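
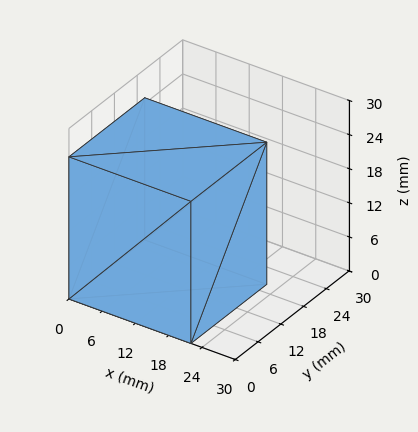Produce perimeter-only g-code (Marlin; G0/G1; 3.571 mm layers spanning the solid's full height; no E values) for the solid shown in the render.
Reading the render: the shape is a rectangular box, roughly 22 × 20 mm footprint and 25 mm tall (dimensions read to the nearest mm from the axis ticks). For the g-code, the solid's height is divided into equal slices at the stated Δz and each level perimeter traced with G1 moves after a G0 lift.

; perimeter-only toolpath
G21 ; units = mm
G90 ; absolute positioning
G28 ; home
; layer 1
G0 Z3.571
G0 X0.000 Y0.000
G1 X22.000 Y0.000
G1 X22.000 Y20.000
G1 X0.000 Y20.000
G1 X0.000 Y0.000
; layer 2
G0 Z7.143
G0 X0.000 Y0.000
G1 X22.000 Y0.000
G1 X22.000 Y20.000
G1 X0.000 Y20.000
G1 X0.000 Y0.000
; layer 3
G0 Z10.714
G0 X0.000 Y0.000
G1 X22.000 Y0.000
G1 X22.000 Y20.000
G1 X0.000 Y20.000
G1 X0.000 Y0.000
; layer 4
G0 Z14.286
G0 X0.000 Y0.000
G1 X22.000 Y0.000
G1 X22.000 Y20.000
G1 X0.000 Y20.000
G1 X0.000 Y0.000
; layer 5
G0 Z17.857
G0 X0.000 Y0.000
G1 X22.000 Y0.000
G1 X22.000 Y20.000
G1 X0.000 Y20.000
G1 X0.000 Y0.000
; layer 6
G0 Z21.429
G0 X0.000 Y0.000
G1 X22.000 Y0.000
G1 X22.000 Y20.000
G1 X0.000 Y20.000
G1 X0.000 Y0.000
; layer 7
G0 Z25.000
G0 X0.000 Y0.000
G1 X22.000 Y0.000
G1 X22.000 Y20.000
G1 X0.000 Y20.000
G1 X0.000 Y0.000
M2 ; end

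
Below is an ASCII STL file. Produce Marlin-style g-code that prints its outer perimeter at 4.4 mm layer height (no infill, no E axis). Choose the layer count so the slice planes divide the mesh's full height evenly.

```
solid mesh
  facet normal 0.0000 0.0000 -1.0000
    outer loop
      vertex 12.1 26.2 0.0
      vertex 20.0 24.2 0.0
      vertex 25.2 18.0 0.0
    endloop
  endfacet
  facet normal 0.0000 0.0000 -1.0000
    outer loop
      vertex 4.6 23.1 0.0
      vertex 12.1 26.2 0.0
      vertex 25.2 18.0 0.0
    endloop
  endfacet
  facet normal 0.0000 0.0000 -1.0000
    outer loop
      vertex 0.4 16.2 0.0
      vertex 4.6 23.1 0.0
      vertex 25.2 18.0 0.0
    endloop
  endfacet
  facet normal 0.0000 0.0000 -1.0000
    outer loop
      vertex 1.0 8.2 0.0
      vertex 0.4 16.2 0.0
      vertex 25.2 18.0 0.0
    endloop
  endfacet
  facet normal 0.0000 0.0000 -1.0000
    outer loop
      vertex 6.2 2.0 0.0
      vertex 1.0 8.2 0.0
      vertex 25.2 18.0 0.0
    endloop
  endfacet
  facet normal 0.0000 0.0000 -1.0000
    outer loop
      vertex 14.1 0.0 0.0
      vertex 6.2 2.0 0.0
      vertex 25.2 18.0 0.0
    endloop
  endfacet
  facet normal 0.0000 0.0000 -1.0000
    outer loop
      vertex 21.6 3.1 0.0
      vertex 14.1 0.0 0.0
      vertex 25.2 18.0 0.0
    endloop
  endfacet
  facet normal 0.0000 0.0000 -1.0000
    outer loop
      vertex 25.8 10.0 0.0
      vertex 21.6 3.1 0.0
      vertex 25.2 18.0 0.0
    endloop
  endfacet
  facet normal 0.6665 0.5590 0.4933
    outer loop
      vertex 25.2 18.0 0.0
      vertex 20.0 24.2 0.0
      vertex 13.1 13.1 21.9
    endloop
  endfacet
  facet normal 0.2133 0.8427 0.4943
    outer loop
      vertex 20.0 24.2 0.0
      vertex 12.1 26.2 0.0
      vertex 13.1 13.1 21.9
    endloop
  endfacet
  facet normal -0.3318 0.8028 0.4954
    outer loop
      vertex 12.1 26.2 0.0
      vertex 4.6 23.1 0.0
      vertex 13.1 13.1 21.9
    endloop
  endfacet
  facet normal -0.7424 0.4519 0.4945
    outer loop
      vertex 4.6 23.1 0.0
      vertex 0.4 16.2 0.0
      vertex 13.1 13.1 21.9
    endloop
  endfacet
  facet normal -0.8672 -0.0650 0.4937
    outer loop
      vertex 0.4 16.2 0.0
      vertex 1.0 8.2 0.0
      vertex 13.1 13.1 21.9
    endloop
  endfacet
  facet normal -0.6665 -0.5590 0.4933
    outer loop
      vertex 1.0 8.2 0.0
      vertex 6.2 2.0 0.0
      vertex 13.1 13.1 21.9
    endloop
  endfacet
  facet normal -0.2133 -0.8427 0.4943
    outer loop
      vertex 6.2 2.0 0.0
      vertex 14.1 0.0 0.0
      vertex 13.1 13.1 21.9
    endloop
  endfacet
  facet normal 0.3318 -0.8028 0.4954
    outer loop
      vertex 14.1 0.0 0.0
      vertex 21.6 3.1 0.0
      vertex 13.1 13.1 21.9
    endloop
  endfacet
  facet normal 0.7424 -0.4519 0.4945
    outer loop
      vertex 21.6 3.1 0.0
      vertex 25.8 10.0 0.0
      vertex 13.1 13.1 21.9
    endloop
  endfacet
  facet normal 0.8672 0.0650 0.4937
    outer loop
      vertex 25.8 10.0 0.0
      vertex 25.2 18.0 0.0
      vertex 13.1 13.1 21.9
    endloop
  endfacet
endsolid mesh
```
; perimeter-only toolpath
G21 ; units = mm
G90 ; absolute positioning
G28 ; home
; layer 1
G0 Z4.4
G0 X22.8 Y17.0
G1 X18.6 Y22.0
G1 X12.3 Y23.6
G1 X6.3 Y21.1
G1 X2.9 Y15.6
G1 X3.4 Y9.2
G1 X7.6 Y4.2
G1 X13.9 Y2.6
G1 X19.9 Y5.1
G1 X23.3 Y10.6
G1 X22.8 Y17.0
; layer 2
G0 Z8.8
G0 X20.4 Y16.0
G1 X17.2 Y19.8
G1 X12.5 Y21.0
G1 X8.0 Y19.1
G1 X5.5 Y15.0
G1 X5.8 Y10.2
G1 X9.0 Y6.4
G1 X13.7 Y5.2
G1 X18.2 Y7.1
G1 X20.7 Y11.2
G1 X20.4 Y16.0
; layer 3
G0 Z13.1
G0 X17.9 Y15.1
G1 X15.9 Y17.5
G1 X12.7 Y18.3
G1 X9.7 Y17.1
G1 X8.0 Y14.3
G1 X8.3 Y11.1
G1 X10.3 Y8.7
G1 X13.5 Y7.9
G1 X16.5 Y9.1
G1 X18.2 Y11.9
G1 X17.9 Y15.1
; layer 4
G0 Z17.5
G0 X15.5 Y14.1
G1 X14.5 Y15.3
G1 X12.9 Y15.7
G1 X11.4 Y15.1
G1 X10.6 Y13.7
G1 X10.7 Y12.1
G1 X11.7 Y10.9
G1 X13.3 Y10.5
G1 X14.8 Y11.1
G1 X15.6 Y12.5
G1 X15.5 Y14.1
M2 ; end

The solid is a regular 10-sided pyramid, base circumscribed radius ≈ 13.1 mm, apex at z ≈ 21.9 mm. Slicing at Δz = 4.4 mm — 5 equal slices spanning the solid's height, so layer i sits at z = i·h/5 — gives 4 non-empty perimeters. Each is a 10-segment closed polygon; G0 lifts to the layer z and rapids to the start vertex, then G1 traces the edges. The cross-section shrinks linearly with z (the slice at the apex is degenerate and omitted).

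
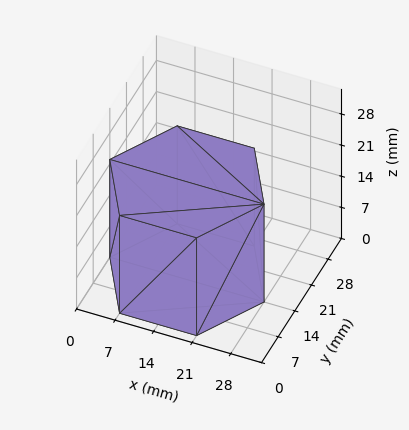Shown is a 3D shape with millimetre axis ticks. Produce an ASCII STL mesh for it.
Reading the render: the shape is a regular 6-sided prism (a cylinder approximated with 6 flat sides), circumscribed radius ≈ 14 mm, height ≈ 22 mm (dimensions read to the nearest mm from the axis ticks). For the STL, each face is triangulated and given an outward normal.

solid part
  facet normal 0.0000 0.0000 -1.0000
    outer loop
      vertex 7.00 26.12 0.00
      vertex 21.00 26.12 0.00
      vertex 28.00 14.00 0.00
    endloop
  endfacet
  facet normal 0.0000 0.0000 -1.0000
    outer loop
      vertex 0.00 14.00 0.00
      vertex 7.00 26.12 0.00
      vertex 28.00 14.00 0.00
    endloop
  endfacet
  facet normal 0.0000 0.0000 -1.0000
    outer loop
      vertex 7.00 1.88 0.00
      vertex 0.00 14.00 0.00
      vertex 28.00 14.00 0.00
    endloop
  endfacet
  facet normal 0.0000 0.0000 -1.0000
    outer loop
      vertex 21.00 1.88 0.00
      vertex 7.00 1.88 0.00
      vertex 28.00 14.00 0.00
    endloop
  endfacet
  facet normal 0.0000 0.0000 1.0000
    outer loop
      vertex 28.00 14.00 22.00
      vertex 21.00 26.12 22.00
      vertex 7.00 26.12 22.00
    endloop
  endfacet
  facet normal 0.0000 0.0000 1.0000
    outer loop
      vertex 28.00 14.00 22.00
      vertex 7.00 26.12 22.00
      vertex 0.00 14.00 22.00
    endloop
  endfacet
  facet normal 0.0000 0.0000 1.0000
    outer loop
      vertex 28.00 14.00 22.00
      vertex 0.00 14.00 22.00
      vertex 7.00 1.88 22.00
    endloop
  endfacet
  facet normal 0.0000 0.0000 1.0000
    outer loop
      vertex 28.00 14.00 22.00
      vertex 7.00 1.88 22.00
      vertex 21.00 1.88 22.00
    endloop
  endfacet
  facet normal 0.8659 0.5001 0.0000
    outer loop
      vertex 28.00 14.00 0.00
      vertex 21.00 26.12 0.00
      vertex 21.00 26.12 22.00
    endloop
  endfacet
  facet normal 0.8659 0.5001 0.0000
    outer loop
      vertex 28.00 14.00 0.00
      vertex 21.00 26.12 22.00
      vertex 28.00 14.00 22.00
    endloop
  endfacet
  facet normal 0.0000 1.0000 0.0000
    outer loop
      vertex 21.00 26.12 0.00
      vertex 7.00 26.12 0.00
      vertex 7.00 26.12 22.00
    endloop
  endfacet
  facet normal 0.0000 1.0000 0.0000
    outer loop
      vertex 21.00 26.12 0.00
      vertex 7.00 26.12 22.00
      vertex 21.00 26.12 22.00
    endloop
  endfacet
  facet normal -0.8659 0.5001 0.0000
    outer loop
      vertex 7.00 26.12 0.00
      vertex 0.00 14.00 0.00
      vertex 0.00 14.00 22.00
    endloop
  endfacet
  facet normal -0.8659 0.5001 0.0000
    outer loop
      vertex 7.00 26.12 0.00
      vertex 0.00 14.00 22.00
      vertex 7.00 26.12 22.00
    endloop
  endfacet
  facet normal -0.8659 -0.5001 0.0000
    outer loop
      vertex 0.00 14.00 0.00
      vertex 7.00 1.88 0.00
      vertex 7.00 1.88 22.00
    endloop
  endfacet
  facet normal -0.8659 -0.5001 0.0000
    outer loop
      vertex 0.00 14.00 0.00
      vertex 7.00 1.88 22.00
      vertex 0.00 14.00 22.00
    endloop
  endfacet
  facet normal 0.0000 -1.0000 0.0000
    outer loop
      vertex 7.00 1.88 0.00
      vertex 21.00 1.88 0.00
      vertex 21.00 1.88 22.00
    endloop
  endfacet
  facet normal 0.0000 -1.0000 0.0000
    outer loop
      vertex 7.00 1.88 0.00
      vertex 21.00 1.88 22.00
      vertex 7.00 1.88 22.00
    endloop
  endfacet
  facet normal 0.8659 -0.5001 0.0000
    outer loop
      vertex 21.00 1.88 0.00
      vertex 28.00 14.00 0.00
      vertex 28.00 14.00 22.00
    endloop
  endfacet
  facet normal 0.8659 -0.5001 0.0000
    outer loop
      vertex 21.00 1.88 0.00
      vertex 28.00 14.00 22.00
      vertex 21.00 1.88 22.00
    endloop
  endfacet
endsolid part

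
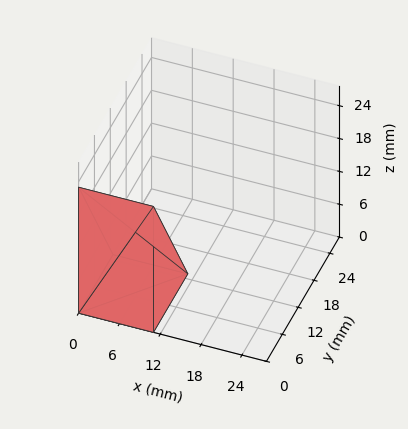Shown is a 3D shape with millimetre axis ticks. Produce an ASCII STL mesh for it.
Reading the render: the shape is a wedge (ramp): 11 × 13 mm base, rising to 23 mm along the y=0 edge and sloping linearly to z=0 at y=13 (dimensions read to the nearest mm from the axis ticks). For the STL, each face is triangulated and given an outward normal.

solid part
  facet normal 0.0000 0.0000 -1.0000
    outer loop
      vertex 11.000 13.000 0.000
      vertex 11.000 0.000 0.000
      vertex 0.000 0.000 0.000
    endloop
  endfacet
  facet normal 0.0000 0.0000 -1.0000
    outer loop
      vertex 0.000 13.000 0.000
      vertex 11.000 13.000 0.000
      vertex 0.000 0.000 0.000
    endloop
  endfacet
  facet normal 0.0000 -1.0000 0.0000
    outer loop
      vertex 0.000 0.000 0.000
      vertex 11.000 0.000 0.000
      vertex 11.000 0.000 23.000
    endloop
  endfacet
  facet normal 0.0000 -1.0000 0.0000
    outer loop
      vertex 0.000 0.000 0.000
      vertex 11.000 0.000 23.000
      vertex 0.000 0.000 23.000
    endloop
  endfacet
  facet normal 0.0000 0.8706 0.4921
    outer loop
      vertex 0.000 0.000 23.000
      vertex 11.000 0.000 23.000
      vertex 11.000 13.000 0.000
    endloop
  endfacet
  facet normal 0.0000 0.8706 0.4921
    outer loop
      vertex 0.000 0.000 23.000
      vertex 11.000 13.000 0.000
      vertex 0.000 13.000 0.000
    endloop
  endfacet
  facet normal -1.0000 0.0000 0.0000
    outer loop
      vertex 0.000 0.000 23.000
      vertex 0.000 13.000 0.000
      vertex 0.000 0.000 0.000
    endloop
  endfacet
  facet normal 1.0000 0.0000 0.0000
    outer loop
      vertex 11.000 0.000 0.000
      vertex 11.000 13.000 0.000
      vertex 11.000 0.000 23.000
    endloop
  endfacet
endsolid part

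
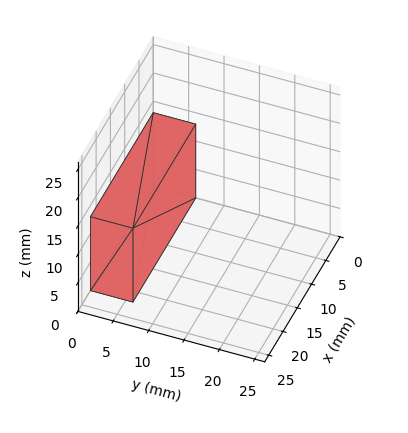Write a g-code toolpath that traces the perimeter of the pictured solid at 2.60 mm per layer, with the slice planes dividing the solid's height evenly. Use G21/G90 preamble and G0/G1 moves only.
Reading the render: the shape is a rectangular box, roughly 22 × 6 mm footprint and 13 mm tall (dimensions read to the nearest mm from the axis ticks). For the g-code, the solid's height is divided into equal slices at the stated Δz and each level perimeter traced with G1 moves after a G0 lift.

; perimeter-only toolpath
G21 ; units = mm
G90 ; absolute positioning
G28 ; home
; layer 1
G0 Z2.60
G0 X0.00 Y0.00
G1 X22.00 Y0.00
G1 X22.00 Y6.00
G1 X0.00 Y6.00
G1 X0.00 Y0.00
; layer 2
G0 Z5.20
G0 X0.00 Y0.00
G1 X22.00 Y0.00
G1 X22.00 Y6.00
G1 X0.00 Y6.00
G1 X0.00 Y0.00
; layer 3
G0 Z7.80
G0 X0.00 Y0.00
G1 X22.00 Y0.00
G1 X22.00 Y6.00
G1 X0.00 Y6.00
G1 X0.00 Y0.00
; layer 4
G0 Z10.40
G0 X0.00 Y0.00
G1 X22.00 Y0.00
G1 X22.00 Y6.00
G1 X0.00 Y6.00
G1 X0.00 Y0.00
; layer 5
G0 Z13.00
G0 X0.00 Y0.00
G1 X22.00 Y0.00
G1 X22.00 Y6.00
G1 X0.00 Y6.00
G1 X0.00 Y0.00
M2 ; end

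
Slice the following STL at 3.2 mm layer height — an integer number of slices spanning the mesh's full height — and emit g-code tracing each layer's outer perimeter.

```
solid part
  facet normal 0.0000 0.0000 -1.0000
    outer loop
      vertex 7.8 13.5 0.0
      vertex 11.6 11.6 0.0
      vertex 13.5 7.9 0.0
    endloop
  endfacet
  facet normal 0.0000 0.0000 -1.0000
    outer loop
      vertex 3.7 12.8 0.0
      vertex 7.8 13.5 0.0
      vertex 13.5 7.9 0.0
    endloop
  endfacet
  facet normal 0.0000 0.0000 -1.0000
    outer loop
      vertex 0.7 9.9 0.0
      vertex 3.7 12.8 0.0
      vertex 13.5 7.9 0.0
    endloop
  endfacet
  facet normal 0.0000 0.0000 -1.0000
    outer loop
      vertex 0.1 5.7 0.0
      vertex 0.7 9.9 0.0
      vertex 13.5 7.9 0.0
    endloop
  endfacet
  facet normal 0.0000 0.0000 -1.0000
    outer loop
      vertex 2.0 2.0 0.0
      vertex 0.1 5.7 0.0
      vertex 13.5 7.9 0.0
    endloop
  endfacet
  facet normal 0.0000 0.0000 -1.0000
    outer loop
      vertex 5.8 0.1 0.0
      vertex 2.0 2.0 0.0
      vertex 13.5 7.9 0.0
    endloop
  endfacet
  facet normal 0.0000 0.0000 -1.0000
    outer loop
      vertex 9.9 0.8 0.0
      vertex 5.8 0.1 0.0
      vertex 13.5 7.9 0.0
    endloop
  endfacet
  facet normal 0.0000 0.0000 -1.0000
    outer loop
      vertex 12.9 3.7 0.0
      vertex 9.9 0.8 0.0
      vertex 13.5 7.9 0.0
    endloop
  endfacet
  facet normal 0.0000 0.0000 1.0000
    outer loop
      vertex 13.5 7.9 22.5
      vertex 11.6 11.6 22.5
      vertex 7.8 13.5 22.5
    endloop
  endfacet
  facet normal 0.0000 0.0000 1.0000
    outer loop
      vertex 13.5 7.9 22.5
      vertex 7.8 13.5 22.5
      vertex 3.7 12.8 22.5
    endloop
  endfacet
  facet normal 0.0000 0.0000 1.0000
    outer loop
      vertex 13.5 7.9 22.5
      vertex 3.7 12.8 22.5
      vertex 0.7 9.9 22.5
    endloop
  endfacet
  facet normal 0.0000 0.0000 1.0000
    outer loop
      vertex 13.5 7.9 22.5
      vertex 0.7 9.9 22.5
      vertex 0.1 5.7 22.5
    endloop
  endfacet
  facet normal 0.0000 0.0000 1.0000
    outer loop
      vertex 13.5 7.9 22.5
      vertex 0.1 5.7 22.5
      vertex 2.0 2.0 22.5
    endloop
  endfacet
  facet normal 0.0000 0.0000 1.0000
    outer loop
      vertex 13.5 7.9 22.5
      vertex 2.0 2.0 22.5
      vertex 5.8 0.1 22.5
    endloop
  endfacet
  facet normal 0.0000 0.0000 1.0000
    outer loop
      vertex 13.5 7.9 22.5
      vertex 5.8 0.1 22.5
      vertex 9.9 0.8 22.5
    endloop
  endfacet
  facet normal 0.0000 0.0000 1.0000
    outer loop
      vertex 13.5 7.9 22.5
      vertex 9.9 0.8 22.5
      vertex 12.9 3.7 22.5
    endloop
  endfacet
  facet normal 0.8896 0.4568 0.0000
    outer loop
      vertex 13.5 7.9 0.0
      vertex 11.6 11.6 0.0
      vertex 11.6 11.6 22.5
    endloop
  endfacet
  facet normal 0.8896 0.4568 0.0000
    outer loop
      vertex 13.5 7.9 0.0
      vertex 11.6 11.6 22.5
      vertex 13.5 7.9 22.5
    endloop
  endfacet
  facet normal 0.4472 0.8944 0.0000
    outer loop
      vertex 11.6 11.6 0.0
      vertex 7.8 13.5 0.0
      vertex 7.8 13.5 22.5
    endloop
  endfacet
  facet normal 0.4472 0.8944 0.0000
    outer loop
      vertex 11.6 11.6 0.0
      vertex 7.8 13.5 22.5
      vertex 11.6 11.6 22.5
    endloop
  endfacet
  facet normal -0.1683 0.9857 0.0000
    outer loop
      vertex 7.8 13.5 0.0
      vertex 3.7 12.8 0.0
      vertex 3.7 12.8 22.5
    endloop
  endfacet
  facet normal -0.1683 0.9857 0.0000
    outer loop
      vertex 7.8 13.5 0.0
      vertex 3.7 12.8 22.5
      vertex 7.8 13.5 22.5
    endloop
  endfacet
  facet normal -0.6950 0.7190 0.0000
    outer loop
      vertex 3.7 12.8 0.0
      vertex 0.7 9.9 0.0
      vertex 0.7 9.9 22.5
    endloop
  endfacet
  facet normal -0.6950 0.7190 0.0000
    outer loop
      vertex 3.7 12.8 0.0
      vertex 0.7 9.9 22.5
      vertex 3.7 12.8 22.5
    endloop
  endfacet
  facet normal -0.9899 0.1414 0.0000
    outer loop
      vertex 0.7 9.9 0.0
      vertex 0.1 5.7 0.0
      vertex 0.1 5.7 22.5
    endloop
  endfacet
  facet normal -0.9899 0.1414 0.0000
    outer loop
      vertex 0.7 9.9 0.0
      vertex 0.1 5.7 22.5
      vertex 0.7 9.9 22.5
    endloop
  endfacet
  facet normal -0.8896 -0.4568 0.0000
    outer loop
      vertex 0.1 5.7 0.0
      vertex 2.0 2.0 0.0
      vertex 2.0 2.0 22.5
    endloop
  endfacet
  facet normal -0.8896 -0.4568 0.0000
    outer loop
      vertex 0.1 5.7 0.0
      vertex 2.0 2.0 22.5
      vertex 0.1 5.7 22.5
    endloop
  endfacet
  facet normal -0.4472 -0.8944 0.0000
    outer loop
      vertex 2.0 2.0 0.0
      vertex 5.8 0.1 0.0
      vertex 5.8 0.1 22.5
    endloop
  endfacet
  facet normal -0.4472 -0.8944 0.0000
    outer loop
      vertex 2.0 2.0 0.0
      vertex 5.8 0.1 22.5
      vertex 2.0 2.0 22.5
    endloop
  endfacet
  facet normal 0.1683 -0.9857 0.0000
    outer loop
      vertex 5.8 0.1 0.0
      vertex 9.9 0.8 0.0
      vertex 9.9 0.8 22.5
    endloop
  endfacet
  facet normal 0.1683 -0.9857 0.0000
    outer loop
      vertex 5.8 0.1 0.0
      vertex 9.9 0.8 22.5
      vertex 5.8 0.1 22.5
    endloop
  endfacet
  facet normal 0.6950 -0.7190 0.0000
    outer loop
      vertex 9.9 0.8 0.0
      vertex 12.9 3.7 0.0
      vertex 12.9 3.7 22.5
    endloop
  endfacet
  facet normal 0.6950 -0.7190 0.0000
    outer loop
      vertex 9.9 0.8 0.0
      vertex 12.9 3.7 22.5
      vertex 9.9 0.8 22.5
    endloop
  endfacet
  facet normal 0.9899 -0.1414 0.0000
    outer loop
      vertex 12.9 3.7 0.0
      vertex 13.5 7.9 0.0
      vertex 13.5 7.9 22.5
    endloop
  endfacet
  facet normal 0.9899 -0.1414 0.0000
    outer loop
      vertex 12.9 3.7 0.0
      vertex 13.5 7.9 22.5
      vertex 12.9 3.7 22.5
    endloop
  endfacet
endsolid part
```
; perimeter-only toolpath
G21 ; units = mm
G90 ; absolute positioning
G28 ; home
; layer 1
G0 Z3.2
G0 X13.5 Y7.9
G1 X11.6 Y11.6
G1 X7.8 Y13.5
G1 X3.7 Y12.8
G1 X0.7 Y9.9
G1 X0.1 Y5.7
G1 X2.0 Y2.0
G1 X5.8 Y0.1
G1 X9.9 Y0.8
G1 X12.9 Y3.7
G1 X13.5 Y7.9
; layer 2
G0 Z6.4
G0 X13.5 Y7.9
G1 X11.6 Y11.6
G1 X7.8 Y13.5
G1 X3.7 Y12.8
G1 X0.7 Y9.9
G1 X0.1 Y5.7
G1 X2.0 Y2.0
G1 X5.8 Y0.1
G1 X9.9 Y0.8
G1 X12.9 Y3.7
G1 X13.5 Y7.9
; layer 3
G0 Z9.6
G0 X13.5 Y7.9
G1 X11.6 Y11.6
G1 X7.8 Y13.5
G1 X3.7 Y12.8
G1 X0.7 Y9.9
G1 X0.1 Y5.7
G1 X2.0 Y2.0
G1 X5.8 Y0.1
G1 X9.9 Y0.8
G1 X12.9 Y3.7
G1 X13.5 Y7.9
; layer 4
G0 Z12.9
G0 X13.5 Y7.9
G1 X11.6 Y11.6
G1 X7.8 Y13.5
G1 X3.7 Y12.8
G1 X0.7 Y9.9
G1 X0.1 Y5.7
G1 X2.0 Y2.0
G1 X5.8 Y0.1
G1 X9.9 Y0.8
G1 X12.9 Y3.7
G1 X13.5 Y7.9
; layer 5
G0 Z16.1
G0 X13.5 Y7.9
G1 X11.6 Y11.6
G1 X7.8 Y13.5
G1 X3.7 Y12.8
G1 X0.7 Y9.9
G1 X0.1 Y5.7
G1 X2.0 Y2.0
G1 X5.8 Y0.1
G1 X9.9 Y0.8
G1 X12.9 Y3.7
G1 X13.5 Y7.9
; layer 6
G0 Z19.3
G0 X13.5 Y7.9
G1 X11.6 Y11.6
G1 X7.8 Y13.5
G1 X3.7 Y12.8
G1 X0.7 Y9.9
G1 X0.1 Y5.7
G1 X2.0 Y2.0
G1 X5.8 Y0.1
G1 X9.9 Y0.8
G1 X12.9 Y3.7
G1 X13.5 Y7.9
; layer 7
G0 Z22.5
G0 X13.5 Y7.9
G1 X11.6 Y11.6
G1 X7.8 Y13.5
G1 X3.7 Y12.8
G1 X0.7 Y9.9
G1 X0.1 Y5.7
G1 X2.0 Y2.0
G1 X5.8 Y0.1
G1 X9.9 Y0.8
G1 X12.9 Y3.7
G1 X13.5 Y7.9
M2 ; end

The solid is a regular 10-sided prism (a cylinder approximated with 10 flat sides), circumscribed radius ≈ 6.8 mm, height ≈ 22.5 mm. Slicing at Δz = 3.2 mm — 7 equal slices spanning the solid's height, so layer i sits at z = i·h/7 — gives 7 non-empty perimeters. Each is a 10-segment closed polygon; G0 lifts to the layer z and rapids to the start vertex, then G1 traces the edges.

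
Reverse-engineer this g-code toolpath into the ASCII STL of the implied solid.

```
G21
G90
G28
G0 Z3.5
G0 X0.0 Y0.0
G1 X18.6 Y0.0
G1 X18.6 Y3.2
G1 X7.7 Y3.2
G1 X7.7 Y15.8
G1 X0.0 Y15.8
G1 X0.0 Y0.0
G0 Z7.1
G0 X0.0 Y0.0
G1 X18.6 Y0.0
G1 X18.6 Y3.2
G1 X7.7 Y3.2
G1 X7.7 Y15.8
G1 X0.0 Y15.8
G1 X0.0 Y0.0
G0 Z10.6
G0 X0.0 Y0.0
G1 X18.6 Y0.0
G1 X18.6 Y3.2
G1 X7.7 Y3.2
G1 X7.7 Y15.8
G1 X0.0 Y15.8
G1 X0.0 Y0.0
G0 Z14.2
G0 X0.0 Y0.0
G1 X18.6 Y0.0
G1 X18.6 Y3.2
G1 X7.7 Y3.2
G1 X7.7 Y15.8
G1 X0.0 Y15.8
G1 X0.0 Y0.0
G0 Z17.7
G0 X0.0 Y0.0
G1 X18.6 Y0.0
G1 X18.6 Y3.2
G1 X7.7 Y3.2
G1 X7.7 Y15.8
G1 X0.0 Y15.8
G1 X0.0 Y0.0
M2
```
solid part
  facet normal 0.0000 0.0000 -1.0000
    outer loop
      vertex 18.6 3.2 0.0
      vertex 18.6 0.0 0.0
      vertex 0.0 0.0 0.0
    endloop
  endfacet
  facet normal 0.0000 0.0000 -1.0000
    outer loop
      vertex 7.7 3.2 0.0
      vertex 18.6 3.2 0.0
      vertex 0.0 0.0 0.0
    endloop
  endfacet
  facet normal 0.0000 0.0000 -1.0000
    outer loop
      vertex 7.7 15.8 0.0
      vertex 7.7 3.2 0.0
      vertex 0.0 0.0 0.0
    endloop
  endfacet
  facet normal 0.0000 0.0000 -1.0000
    outer loop
      vertex 0.0 15.8 0.0
      vertex 7.7 15.8 0.0
      vertex 0.0 0.0 0.0
    endloop
  endfacet
  facet normal 0.0000 0.0000 1.0000
    outer loop
      vertex 0.0 0.0 17.7
      vertex 18.6 0.0 17.7
      vertex 18.6 3.2 17.7
    endloop
  endfacet
  facet normal 0.0000 0.0000 1.0000
    outer loop
      vertex 0.0 0.0 17.7
      vertex 18.6 3.2 17.7
      vertex 7.7 3.2 17.7
    endloop
  endfacet
  facet normal 0.0000 0.0000 1.0000
    outer loop
      vertex 0.0 0.0 17.7
      vertex 7.7 3.2 17.7
      vertex 7.7 15.8 17.7
    endloop
  endfacet
  facet normal 0.0000 0.0000 1.0000
    outer loop
      vertex 0.0 0.0 17.7
      vertex 7.7 15.8 17.7
      vertex 0.0 15.8 17.7
    endloop
  endfacet
  facet normal 0.0000 -1.0000 0.0000
    outer loop
      vertex 0.0 0.0 0.0
      vertex 18.6 0.0 0.0
      vertex 18.6 0.0 17.7
    endloop
  endfacet
  facet normal 0.0000 -1.0000 0.0000
    outer loop
      vertex 0.0 0.0 0.0
      vertex 18.6 0.0 17.7
      vertex 0.0 0.0 17.7
    endloop
  endfacet
  facet normal 1.0000 0.0000 0.0000
    outer loop
      vertex 18.6 0.0 0.0
      vertex 18.6 3.2 0.0
      vertex 18.6 3.2 17.7
    endloop
  endfacet
  facet normal 1.0000 0.0000 0.0000
    outer loop
      vertex 18.6 0.0 0.0
      vertex 18.6 3.2 17.7
      vertex 18.6 0.0 17.7
    endloop
  endfacet
  facet normal 0.0000 1.0000 0.0000
    outer loop
      vertex 18.6 3.2 0.0
      vertex 7.7 3.2 0.0
      vertex 7.7 3.2 17.7
    endloop
  endfacet
  facet normal 0.0000 1.0000 0.0000
    outer loop
      vertex 18.6 3.2 0.0
      vertex 7.7 3.2 17.7
      vertex 18.6 3.2 17.7
    endloop
  endfacet
  facet normal 1.0000 0.0000 0.0000
    outer loop
      vertex 7.7 3.2 0.0
      vertex 7.7 15.8 0.0
      vertex 7.7 15.8 17.7
    endloop
  endfacet
  facet normal 1.0000 0.0000 0.0000
    outer loop
      vertex 7.7 3.2 0.0
      vertex 7.7 15.8 17.7
      vertex 7.7 3.2 17.7
    endloop
  endfacet
  facet normal 0.0000 1.0000 0.0000
    outer loop
      vertex 7.7 15.8 0.0
      vertex 0.0 15.8 0.0
      vertex 0.0 15.8 17.7
    endloop
  endfacet
  facet normal 0.0000 1.0000 0.0000
    outer loop
      vertex 7.7 15.8 0.0
      vertex 0.0 15.8 17.7
      vertex 7.7 15.8 17.7
    endloop
  endfacet
  facet normal -1.0000 0.0000 0.0000
    outer loop
      vertex 0.0 15.8 0.0
      vertex 0.0 0.0 0.0
      vertex 0.0 0.0 17.7
    endloop
  endfacet
  facet normal -1.0000 0.0000 0.0000
    outer loop
      vertex 0.0 15.8 0.0
      vertex 0.0 0.0 17.7
      vertex 0.0 15.8 17.7
    endloop
  endfacet
endsolid part

The G0 Z moves step by Δz≈3.5 mm. Every layer's G1 loop is the same polygon, so the solid is a straight extrusion of it from z=0 to z≈17.7. Closing with flat bottom and top caps and triangulating gives 20 facets — an L-shaped prism: outer 18.6 × 15.8 mm, arm thicknesses ≈ 3.2 mm (horizontal) and 7.7 mm (vertical), extruded 17.7 mm in z.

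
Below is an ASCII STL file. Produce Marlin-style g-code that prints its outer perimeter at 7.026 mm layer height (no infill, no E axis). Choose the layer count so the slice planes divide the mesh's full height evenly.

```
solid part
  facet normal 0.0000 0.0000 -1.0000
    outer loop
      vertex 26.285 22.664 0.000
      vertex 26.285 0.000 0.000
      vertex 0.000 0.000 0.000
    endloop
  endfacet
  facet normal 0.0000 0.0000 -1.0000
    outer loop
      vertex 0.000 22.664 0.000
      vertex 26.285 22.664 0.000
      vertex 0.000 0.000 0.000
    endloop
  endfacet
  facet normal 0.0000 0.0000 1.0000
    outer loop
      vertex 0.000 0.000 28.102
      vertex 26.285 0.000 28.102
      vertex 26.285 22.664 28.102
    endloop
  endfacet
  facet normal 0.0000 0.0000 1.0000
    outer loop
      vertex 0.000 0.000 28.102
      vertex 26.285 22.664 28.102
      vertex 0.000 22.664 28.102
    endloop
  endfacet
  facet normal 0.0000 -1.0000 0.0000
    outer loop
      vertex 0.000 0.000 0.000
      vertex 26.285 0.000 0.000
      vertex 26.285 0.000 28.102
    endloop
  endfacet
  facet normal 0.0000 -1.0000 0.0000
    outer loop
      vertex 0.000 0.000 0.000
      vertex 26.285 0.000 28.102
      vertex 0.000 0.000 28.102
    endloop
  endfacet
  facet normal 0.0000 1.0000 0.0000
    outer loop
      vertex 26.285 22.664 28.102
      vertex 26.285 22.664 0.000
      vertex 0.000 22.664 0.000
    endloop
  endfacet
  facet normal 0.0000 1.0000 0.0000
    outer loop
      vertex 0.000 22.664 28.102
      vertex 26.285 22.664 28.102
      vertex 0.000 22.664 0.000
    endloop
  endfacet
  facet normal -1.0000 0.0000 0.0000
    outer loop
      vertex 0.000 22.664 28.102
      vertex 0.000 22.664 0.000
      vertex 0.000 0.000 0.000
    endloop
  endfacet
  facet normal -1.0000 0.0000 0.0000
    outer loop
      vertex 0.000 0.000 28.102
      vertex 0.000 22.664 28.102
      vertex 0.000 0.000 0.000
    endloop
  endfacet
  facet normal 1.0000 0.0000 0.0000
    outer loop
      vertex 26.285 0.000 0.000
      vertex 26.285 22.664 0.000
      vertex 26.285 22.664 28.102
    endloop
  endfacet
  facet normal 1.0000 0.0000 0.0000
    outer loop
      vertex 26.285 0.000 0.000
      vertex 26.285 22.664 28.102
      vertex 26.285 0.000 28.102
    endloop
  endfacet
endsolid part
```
; perimeter-only toolpath
G21 ; units = mm
G90 ; absolute positioning
G28 ; home
; layer 1
G0 Z7.026
G0 X0.000 Y0.000
G1 X26.285 Y0.000
G1 X26.285 Y22.664
G1 X0.000 Y22.664
G1 X0.000 Y0.000
; layer 2
G0 Z14.051
G0 X0.000 Y0.000
G1 X26.285 Y0.000
G1 X26.285 Y22.664
G1 X0.000 Y22.664
G1 X0.000 Y0.000
; layer 3
G0 Z21.076
G0 X0.000 Y0.000
G1 X26.285 Y0.000
G1 X26.285 Y22.664
G1 X0.000 Y22.664
G1 X0.000 Y0.000
; layer 4
G0 Z28.102
G0 X0.000 Y0.000
G1 X26.285 Y0.000
G1 X26.285 Y22.664
G1 X0.000 Y22.664
G1 X0.000 Y0.000
M2 ; end

The solid is a rectangular box, roughly 26.3 × 22.7 mm footprint and 28.1 mm tall. Slicing at Δz = 7.026 mm — 4 equal slices spanning the solid's height, so layer i sits at z = i·h/4 — gives 4 non-empty perimeters. Each is a 4-segment closed polygon; G0 lifts to the layer z and rapids to the start vertex, then G1 traces the edges.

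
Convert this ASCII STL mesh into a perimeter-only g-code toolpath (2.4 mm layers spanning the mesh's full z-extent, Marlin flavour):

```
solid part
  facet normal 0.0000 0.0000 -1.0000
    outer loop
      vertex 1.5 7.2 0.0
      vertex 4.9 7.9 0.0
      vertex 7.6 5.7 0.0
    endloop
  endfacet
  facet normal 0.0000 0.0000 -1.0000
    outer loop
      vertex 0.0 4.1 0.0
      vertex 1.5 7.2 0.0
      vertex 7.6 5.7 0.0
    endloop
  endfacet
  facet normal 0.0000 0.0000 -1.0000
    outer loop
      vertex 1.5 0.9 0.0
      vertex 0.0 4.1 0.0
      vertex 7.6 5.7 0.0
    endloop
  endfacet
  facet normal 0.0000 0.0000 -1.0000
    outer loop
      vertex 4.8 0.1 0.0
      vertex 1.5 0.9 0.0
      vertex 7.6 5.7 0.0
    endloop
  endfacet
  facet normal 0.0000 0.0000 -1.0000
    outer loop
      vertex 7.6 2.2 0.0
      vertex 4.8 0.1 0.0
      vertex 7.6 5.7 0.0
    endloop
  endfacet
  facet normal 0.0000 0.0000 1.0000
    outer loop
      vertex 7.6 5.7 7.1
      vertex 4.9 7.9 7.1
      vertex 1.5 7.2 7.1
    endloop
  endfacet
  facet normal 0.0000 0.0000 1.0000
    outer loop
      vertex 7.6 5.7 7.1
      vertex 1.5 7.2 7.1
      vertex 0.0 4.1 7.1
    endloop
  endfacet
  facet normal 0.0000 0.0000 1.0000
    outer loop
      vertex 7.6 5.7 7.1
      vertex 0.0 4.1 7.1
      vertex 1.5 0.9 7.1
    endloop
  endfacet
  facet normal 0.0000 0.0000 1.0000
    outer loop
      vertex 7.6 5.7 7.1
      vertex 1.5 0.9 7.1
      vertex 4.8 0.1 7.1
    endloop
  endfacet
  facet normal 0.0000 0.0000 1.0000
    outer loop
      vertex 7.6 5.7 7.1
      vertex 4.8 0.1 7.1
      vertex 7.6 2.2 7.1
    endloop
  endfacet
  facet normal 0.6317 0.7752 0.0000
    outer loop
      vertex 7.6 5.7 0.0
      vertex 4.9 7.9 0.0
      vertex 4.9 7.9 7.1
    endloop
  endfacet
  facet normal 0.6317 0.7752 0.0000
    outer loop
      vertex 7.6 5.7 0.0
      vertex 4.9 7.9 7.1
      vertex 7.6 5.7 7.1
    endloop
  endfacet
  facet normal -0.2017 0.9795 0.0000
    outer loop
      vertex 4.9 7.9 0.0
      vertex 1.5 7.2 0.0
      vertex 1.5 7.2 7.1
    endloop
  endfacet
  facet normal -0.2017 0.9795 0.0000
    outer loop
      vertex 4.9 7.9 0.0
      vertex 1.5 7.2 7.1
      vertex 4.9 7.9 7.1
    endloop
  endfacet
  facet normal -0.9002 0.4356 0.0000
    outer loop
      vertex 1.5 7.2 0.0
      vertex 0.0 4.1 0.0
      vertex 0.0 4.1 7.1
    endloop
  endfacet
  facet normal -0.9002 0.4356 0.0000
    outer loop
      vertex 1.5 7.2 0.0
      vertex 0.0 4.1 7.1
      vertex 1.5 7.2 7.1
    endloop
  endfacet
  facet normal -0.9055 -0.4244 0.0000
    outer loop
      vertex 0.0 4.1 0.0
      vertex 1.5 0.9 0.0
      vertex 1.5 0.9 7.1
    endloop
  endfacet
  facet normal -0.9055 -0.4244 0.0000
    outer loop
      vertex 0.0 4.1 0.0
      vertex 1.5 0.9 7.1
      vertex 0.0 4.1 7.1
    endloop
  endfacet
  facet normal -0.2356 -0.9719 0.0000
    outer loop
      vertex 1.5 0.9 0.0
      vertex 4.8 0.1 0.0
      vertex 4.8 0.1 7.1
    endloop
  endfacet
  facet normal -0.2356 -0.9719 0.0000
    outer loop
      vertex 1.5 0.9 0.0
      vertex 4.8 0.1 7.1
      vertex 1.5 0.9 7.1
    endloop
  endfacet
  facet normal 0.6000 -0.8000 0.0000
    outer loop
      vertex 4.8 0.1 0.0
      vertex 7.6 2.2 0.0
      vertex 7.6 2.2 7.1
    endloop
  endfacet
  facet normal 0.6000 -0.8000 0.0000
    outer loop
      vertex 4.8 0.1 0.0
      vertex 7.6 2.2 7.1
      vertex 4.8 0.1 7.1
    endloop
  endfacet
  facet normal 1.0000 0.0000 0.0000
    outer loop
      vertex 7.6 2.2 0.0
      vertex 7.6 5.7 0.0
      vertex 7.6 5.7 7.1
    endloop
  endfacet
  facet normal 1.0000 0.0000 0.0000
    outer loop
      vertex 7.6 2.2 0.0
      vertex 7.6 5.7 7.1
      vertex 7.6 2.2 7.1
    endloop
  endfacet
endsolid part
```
; perimeter-only toolpath
G21 ; units = mm
G90 ; absolute positioning
G28 ; home
; layer 1
G0 Z2.4
G0 X7.6 Y5.7
G1 X4.9 Y7.9
G1 X1.5 Y7.2
G1 X0.0 Y4.1
G1 X1.5 Y0.9
G1 X4.8 Y0.1
G1 X7.6 Y2.2
G1 X7.6 Y5.7
; layer 2
G0 Z4.7
G0 X7.6 Y5.7
G1 X4.9 Y7.9
G1 X1.5 Y7.2
G1 X0.0 Y4.1
G1 X1.5 Y0.9
G1 X4.8 Y0.1
G1 X7.6 Y2.2
G1 X7.6 Y5.7
; layer 3
G0 Z7.1
G0 X7.6 Y5.7
G1 X4.9 Y7.9
G1 X1.5 Y7.2
G1 X0.0 Y4.1
G1 X1.5 Y0.9
G1 X4.8 Y0.1
G1 X7.6 Y2.2
G1 X7.6 Y5.7
M2 ; end

The solid is a regular 7-sided prism (a cylinder approximated with 7 flat sides), circumscribed radius ≈ 4 mm, height ≈ 7.1 mm. Slicing at Δz = 2.4 mm — 3 equal slices spanning the solid's height, so layer i sits at z = i·h/3 — gives 3 non-empty perimeters. Each is a 7-segment closed polygon; G0 lifts to the layer z and rapids to the start vertex, then G1 traces the edges.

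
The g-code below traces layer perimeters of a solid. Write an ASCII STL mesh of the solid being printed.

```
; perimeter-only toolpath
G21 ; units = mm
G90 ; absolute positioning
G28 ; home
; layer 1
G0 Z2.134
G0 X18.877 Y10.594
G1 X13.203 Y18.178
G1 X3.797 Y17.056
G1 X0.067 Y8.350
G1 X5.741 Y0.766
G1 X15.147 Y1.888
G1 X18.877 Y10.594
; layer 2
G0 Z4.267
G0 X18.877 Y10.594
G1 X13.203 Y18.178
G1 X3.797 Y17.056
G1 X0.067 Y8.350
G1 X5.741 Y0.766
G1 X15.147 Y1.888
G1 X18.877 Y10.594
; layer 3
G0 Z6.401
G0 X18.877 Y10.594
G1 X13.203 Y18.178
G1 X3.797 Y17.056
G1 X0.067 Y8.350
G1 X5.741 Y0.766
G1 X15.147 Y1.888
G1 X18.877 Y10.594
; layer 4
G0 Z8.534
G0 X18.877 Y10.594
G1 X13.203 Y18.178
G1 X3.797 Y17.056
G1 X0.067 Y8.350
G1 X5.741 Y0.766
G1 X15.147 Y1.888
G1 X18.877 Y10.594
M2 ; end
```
solid part
  facet normal 0.0000 0.0000 -1.0000
    outer loop
      vertex 3.797 17.056 0.000
      vertex 13.203 18.178 0.000
      vertex 18.877 10.594 0.000
    endloop
  endfacet
  facet normal 0.0000 0.0000 -1.0000
    outer loop
      vertex 0.067 8.350 0.000
      vertex 3.797 17.056 0.000
      vertex 18.877 10.594 0.000
    endloop
  endfacet
  facet normal 0.0000 0.0000 -1.0000
    outer loop
      vertex 5.741 0.766 0.000
      vertex 0.067 8.350 0.000
      vertex 18.877 10.594 0.000
    endloop
  endfacet
  facet normal 0.0000 0.0000 -1.0000
    outer loop
      vertex 15.147 1.888 0.000
      vertex 5.741 0.766 0.000
      vertex 18.877 10.594 0.000
    endloop
  endfacet
  facet normal 0.0000 0.0000 1.0000
    outer loop
      vertex 18.877 10.594 8.534
      vertex 13.203 18.178 8.534
      vertex 3.797 17.056 8.534
    endloop
  endfacet
  facet normal 0.0000 0.0000 1.0000
    outer loop
      vertex 18.877 10.594 8.534
      vertex 3.797 17.056 8.534
      vertex 0.067 8.350 8.534
    endloop
  endfacet
  facet normal 0.0000 0.0000 1.0000
    outer loop
      vertex 18.877 10.594 8.534
      vertex 0.067 8.350 8.534
      vertex 5.741 0.766 8.534
    endloop
  endfacet
  facet normal 0.0000 0.0000 1.0000
    outer loop
      vertex 18.877 10.594 8.534
      vertex 5.741 0.766 8.534
      vertex 15.147 1.888 8.534
    endloop
  endfacet
  facet normal 0.8007 0.5991 0.0000
    outer loop
      vertex 18.877 10.594 0.000
      vertex 13.203 18.178 0.000
      vertex 13.203 18.178 8.534
    endloop
  endfacet
  facet normal 0.8007 0.5991 0.0000
    outer loop
      vertex 18.877 10.594 0.000
      vertex 13.203 18.178 8.534
      vertex 18.877 10.594 8.534
    endloop
  endfacet
  facet normal -0.1184 0.9930 0.0000
    outer loop
      vertex 13.203 18.178 0.000
      vertex 3.797 17.056 0.000
      vertex 3.797 17.056 8.534
    endloop
  endfacet
  facet normal -0.1184 0.9930 0.0000
    outer loop
      vertex 13.203 18.178 0.000
      vertex 3.797 17.056 8.534
      vertex 13.203 18.178 8.534
    endloop
  endfacet
  facet normal -0.9192 0.3938 0.0000
    outer loop
      vertex 3.797 17.056 0.000
      vertex 0.067 8.350 0.000
      vertex 0.067 8.350 8.534
    endloop
  endfacet
  facet normal -0.9192 0.3938 0.0000
    outer loop
      vertex 3.797 17.056 0.000
      vertex 0.067 8.350 8.534
      vertex 3.797 17.056 8.534
    endloop
  endfacet
  facet normal -0.8007 -0.5991 0.0000
    outer loop
      vertex 0.067 8.350 0.000
      vertex 5.741 0.766 0.000
      vertex 5.741 0.766 8.534
    endloop
  endfacet
  facet normal -0.8007 -0.5991 0.0000
    outer loop
      vertex 0.067 8.350 0.000
      vertex 5.741 0.766 8.534
      vertex 0.067 8.350 8.534
    endloop
  endfacet
  facet normal 0.1184 -0.9930 0.0000
    outer loop
      vertex 5.741 0.766 0.000
      vertex 15.147 1.888 0.000
      vertex 15.147 1.888 8.534
    endloop
  endfacet
  facet normal 0.1184 -0.9930 0.0000
    outer loop
      vertex 5.741 0.766 0.000
      vertex 15.147 1.888 8.534
      vertex 5.741 0.766 8.534
    endloop
  endfacet
  facet normal 0.9192 -0.3938 0.0000
    outer loop
      vertex 15.147 1.888 0.000
      vertex 18.877 10.594 0.000
      vertex 18.877 10.594 8.534
    endloop
  endfacet
  facet normal 0.9192 -0.3938 0.0000
    outer loop
      vertex 15.147 1.888 0.000
      vertex 18.877 10.594 8.534
      vertex 15.147 1.888 8.534
    endloop
  endfacet
endsolid part

The G0 Z moves step by Δz≈2.134 mm. Every layer's G1 loop is the same polygon, so the solid is a straight extrusion of it from z=0 to z≈8.53. Closing with flat bottom and top caps and triangulating gives 20 facets — a regular 6-sided prism (a cylinder approximated with 6 flat sides), circumscribed radius ≈ 9.47 mm, height ≈ 8.53 mm.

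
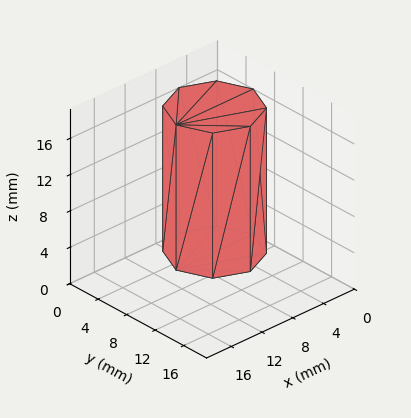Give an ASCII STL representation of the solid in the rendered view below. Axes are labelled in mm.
Reading the render: the shape is a regular 8-sided prism (a cylinder approximated with 8 flat sides), circumscribed radius ≈ 5 mm, height ≈ 16 mm (dimensions read to the nearest mm from the axis ticks). For the STL, each face is triangulated and given an outward normal.

solid part
  facet normal 0.0000 0.0000 -1.0000
    outer loop
      vertex 5.0 10.0 0.0
      vertex 8.5 8.5 0.0
      vertex 10.0 5.0 0.0
    endloop
  endfacet
  facet normal 0.0000 0.0000 -1.0000
    outer loop
      vertex 1.5 8.5 0.0
      vertex 5.0 10.0 0.0
      vertex 10.0 5.0 0.0
    endloop
  endfacet
  facet normal 0.0000 0.0000 -1.0000
    outer loop
      vertex 0.0 5.0 0.0
      vertex 1.5 8.5 0.0
      vertex 10.0 5.0 0.0
    endloop
  endfacet
  facet normal 0.0000 0.0000 -1.0000
    outer loop
      vertex 1.5 1.5 0.0
      vertex 0.0 5.0 0.0
      vertex 10.0 5.0 0.0
    endloop
  endfacet
  facet normal 0.0000 0.0000 -1.0000
    outer loop
      vertex 5.0 0.0 0.0
      vertex 1.5 1.5 0.0
      vertex 10.0 5.0 0.0
    endloop
  endfacet
  facet normal 0.0000 0.0000 -1.0000
    outer loop
      vertex 8.5 1.5 0.0
      vertex 5.0 0.0 0.0
      vertex 10.0 5.0 0.0
    endloop
  endfacet
  facet normal 0.0000 0.0000 1.0000
    outer loop
      vertex 10.0 5.0 16.0
      vertex 8.5 8.5 16.0
      vertex 5.0 10.0 16.0
    endloop
  endfacet
  facet normal 0.0000 0.0000 1.0000
    outer loop
      vertex 10.0 5.0 16.0
      vertex 5.0 10.0 16.0
      vertex 1.5 8.5 16.0
    endloop
  endfacet
  facet normal 0.0000 0.0000 1.0000
    outer loop
      vertex 10.0 5.0 16.0
      vertex 1.5 8.5 16.0
      vertex 0.0 5.0 16.0
    endloop
  endfacet
  facet normal 0.0000 0.0000 1.0000
    outer loop
      vertex 10.0 5.0 16.0
      vertex 0.0 5.0 16.0
      vertex 1.5 1.5 16.0
    endloop
  endfacet
  facet normal 0.0000 0.0000 1.0000
    outer loop
      vertex 10.0 5.0 16.0
      vertex 1.5 1.5 16.0
      vertex 5.0 0.0 16.0
    endloop
  endfacet
  facet normal 0.0000 0.0000 1.0000
    outer loop
      vertex 10.0 5.0 16.0
      vertex 5.0 0.0 16.0
      vertex 8.5 1.5 16.0
    endloop
  endfacet
  facet normal 0.9191 0.3939 0.0000
    outer loop
      vertex 10.0 5.0 0.0
      vertex 8.5 8.5 0.0
      vertex 8.5 8.5 16.0
    endloop
  endfacet
  facet normal 0.9191 0.3939 0.0000
    outer loop
      vertex 10.0 5.0 0.0
      vertex 8.5 8.5 16.0
      vertex 10.0 5.0 16.0
    endloop
  endfacet
  facet normal 0.3939 0.9191 0.0000
    outer loop
      vertex 8.5 8.5 0.0
      vertex 5.0 10.0 0.0
      vertex 5.0 10.0 16.0
    endloop
  endfacet
  facet normal 0.3939 0.9191 0.0000
    outer loop
      vertex 8.5 8.5 0.0
      vertex 5.0 10.0 16.0
      vertex 8.5 8.5 16.0
    endloop
  endfacet
  facet normal -0.3939 0.9191 0.0000
    outer loop
      vertex 5.0 10.0 0.0
      vertex 1.5 8.5 0.0
      vertex 1.5 8.5 16.0
    endloop
  endfacet
  facet normal -0.3939 0.9191 0.0000
    outer loop
      vertex 5.0 10.0 0.0
      vertex 1.5 8.5 16.0
      vertex 5.0 10.0 16.0
    endloop
  endfacet
  facet normal -0.9191 0.3939 0.0000
    outer loop
      vertex 1.5 8.5 0.0
      vertex 0.0 5.0 0.0
      vertex 0.0 5.0 16.0
    endloop
  endfacet
  facet normal -0.9191 0.3939 0.0000
    outer loop
      vertex 1.5 8.5 0.0
      vertex 0.0 5.0 16.0
      vertex 1.5 8.5 16.0
    endloop
  endfacet
  facet normal -0.9191 -0.3939 0.0000
    outer loop
      vertex 0.0 5.0 0.0
      vertex 1.5 1.5 0.0
      vertex 1.5 1.5 16.0
    endloop
  endfacet
  facet normal -0.9191 -0.3939 0.0000
    outer loop
      vertex 0.0 5.0 0.0
      vertex 1.5 1.5 16.0
      vertex 0.0 5.0 16.0
    endloop
  endfacet
  facet normal -0.3939 -0.9191 0.0000
    outer loop
      vertex 1.5 1.5 0.0
      vertex 5.0 0.0 0.0
      vertex 5.0 0.0 16.0
    endloop
  endfacet
  facet normal -0.3939 -0.9191 0.0000
    outer loop
      vertex 1.5 1.5 0.0
      vertex 5.0 0.0 16.0
      vertex 1.5 1.5 16.0
    endloop
  endfacet
  facet normal 0.3939 -0.9191 0.0000
    outer loop
      vertex 5.0 0.0 0.0
      vertex 8.5 1.5 0.0
      vertex 8.5 1.5 16.0
    endloop
  endfacet
  facet normal 0.3939 -0.9191 0.0000
    outer loop
      vertex 5.0 0.0 0.0
      vertex 8.5 1.5 16.0
      vertex 5.0 0.0 16.0
    endloop
  endfacet
  facet normal 0.9191 -0.3939 0.0000
    outer loop
      vertex 8.5 1.5 0.0
      vertex 10.0 5.0 0.0
      vertex 10.0 5.0 16.0
    endloop
  endfacet
  facet normal 0.9191 -0.3939 0.0000
    outer loop
      vertex 8.5 1.5 0.0
      vertex 10.0 5.0 16.0
      vertex 8.5 1.5 16.0
    endloop
  endfacet
endsolid part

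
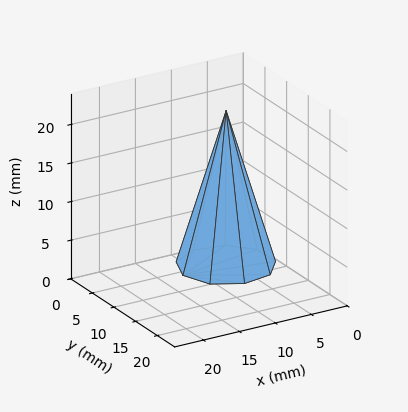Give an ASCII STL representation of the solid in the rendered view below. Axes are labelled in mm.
Reading the render: the shape is a regular 9-sided pyramid, base circumscribed radius ≈ 6 mm, apex at z ≈ 20 mm (dimensions read to the nearest mm from the axis ticks). For the STL, each face is triangulated and given an outward normal.

solid part
  facet normal 0.0000 0.0000 -1.0000
    outer loop
      vertex 7.0 11.9 0.0
      vertex 10.6 9.9 0.0
      vertex 12.0 6.0 0.0
    endloop
  endfacet
  facet normal 0.0000 0.0000 -1.0000
    outer loop
      vertex 3.0 11.2 0.0
      vertex 7.0 11.9 0.0
      vertex 12.0 6.0 0.0
    endloop
  endfacet
  facet normal 0.0000 0.0000 -1.0000
    outer loop
      vertex 0.4 8.1 0.0
      vertex 3.0 11.2 0.0
      vertex 12.0 6.0 0.0
    endloop
  endfacet
  facet normal 0.0000 0.0000 -1.0000
    outer loop
      vertex 0.4 3.9 0.0
      vertex 0.4 8.1 0.0
      vertex 12.0 6.0 0.0
    endloop
  endfacet
  facet normal 0.0000 0.0000 -1.0000
    outer loop
      vertex 3.0 0.8 0.0
      vertex 0.4 3.9 0.0
      vertex 12.0 6.0 0.0
    endloop
  endfacet
  facet normal 0.0000 0.0000 -1.0000
    outer loop
      vertex 7.0 0.1 0.0
      vertex 3.0 0.8 0.0
      vertex 12.0 6.0 0.0
    endloop
  endfacet
  facet normal 0.0000 0.0000 -1.0000
    outer loop
      vertex 10.6 2.1 0.0
      vertex 7.0 0.1 0.0
      vertex 12.0 6.0 0.0
    endloop
  endfacet
  facet normal 0.9058 0.3252 0.2717
    outer loop
      vertex 12.0 6.0 0.0
      vertex 10.6 9.9 0.0
      vertex 6.0 6.0 20.0
    endloop
  endfacet
  facet normal 0.4674 0.8413 0.2716
    outer loop
      vertex 10.6 9.9 0.0
      vertex 7.0 11.9 0.0
      vertex 6.0 6.0 20.0
    endloop
  endfacet
  facet normal -0.1659 0.9481 0.2714
    outer loop
      vertex 7.0 11.9 0.0
      vertex 3.0 11.2 0.0
      vertex 6.0 6.0 20.0
    endloop
  endfacet
  facet normal -0.7374 0.6185 0.2714
    outer loop
      vertex 3.0 11.2 0.0
      vertex 0.4 8.1 0.0
      vertex 6.0 6.0 20.0
    endloop
  endfacet
  facet normal -0.9630 0.0000 0.2696
    outer loop
      vertex 0.4 8.1 0.0
      vertex 0.4 3.9 0.0
      vertex 6.0 6.0 20.0
    endloop
  endfacet
  facet normal -0.7374 -0.6185 0.2714
    outer loop
      vertex 0.4 3.9 0.0
      vertex 3.0 0.8 0.0
      vertex 6.0 6.0 20.0
    endloop
  endfacet
  facet normal -0.1659 -0.9481 0.2714
    outer loop
      vertex 3.0 0.8 0.0
      vertex 7.0 0.1 0.0
      vertex 6.0 6.0 20.0
    endloop
  endfacet
  facet normal 0.4674 -0.8413 0.2716
    outer loop
      vertex 7.0 0.1 0.0
      vertex 10.6 2.1 0.0
      vertex 6.0 6.0 20.0
    endloop
  endfacet
  facet normal 0.9058 -0.3252 0.2717
    outer loop
      vertex 10.6 2.1 0.0
      vertex 12.0 6.0 0.0
      vertex 6.0 6.0 20.0
    endloop
  endfacet
endsolid part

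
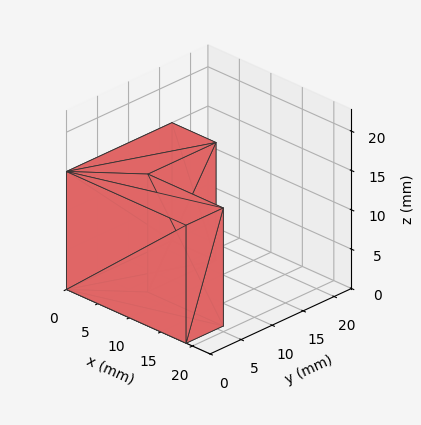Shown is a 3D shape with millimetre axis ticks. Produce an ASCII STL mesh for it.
Reading the render: the shape is an L-shaped prism: outer 19 × 17 mm, arm thicknesses ≈ 6 mm (horizontal) and 7 mm (vertical), extruded 15 mm in z (dimensions read to the nearest mm from the axis ticks). For the STL, each face is triangulated and given an outward normal.

solid part
  facet normal 0.0000 0.0000 -1.0000
    outer loop
      vertex 19.00 6.00 0.00
      vertex 19.00 0.00 0.00
      vertex 0.00 0.00 0.00
    endloop
  endfacet
  facet normal 0.0000 0.0000 -1.0000
    outer loop
      vertex 7.00 6.00 0.00
      vertex 19.00 6.00 0.00
      vertex 0.00 0.00 0.00
    endloop
  endfacet
  facet normal 0.0000 0.0000 -1.0000
    outer loop
      vertex 7.00 17.00 0.00
      vertex 7.00 6.00 0.00
      vertex 0.00 0.00 0.00
    endloop
  endfacet
  facet normal 0.0000 0.0000 -1.0000
    outer loop
      vertex 0.00 17.00 0.00
      vertex 7.00 17.00 0.00
      vertex 0.00 0.00 0.00
    endloop
  endfacet
  facet normal 0.0000 0.0000 1.0000
    outer loop
      vertex 0.00 0.00 15.00
      vertex 19.00 0.00 15.00
      vertex 19.00 6.00 15.00
    endloop
  endfacet
  facet normal 0.0000 0.0000 1.0000
    outer loop
      vertex 0.00 0.00 15.00
      vertex 19.00 6.00 15.00
      vertex 7.00 6.00 15.00
    endloop
  endfacet
  facet normal 0.0000 0.0000 1.0000
    outer loop
      vertex 0.00 0.00 15.00
      vertex 7.00 6.00 15.00
      vertex 7.00 17.00 15.00
    endloop
  endfacet
  facet normal 0.0000 0.0000 1.0000
    outer loop
      vertex 0.00 0.00 15.00
      vertex 7.00 17.00 15.00
      vertex 0.00 17.00 15.00
    endloop
  endfacet
  facet normal 0.0000 -1.0000 0.0000
    outer loop
      vertex 0.00 0.00 0.00
      vertex 19.00 0.00 0.00
      vertex 19.00 0.00 15.00
    endloop
  endfacet
  facet normal 0.0000 -1.0000 0.0000
    outer loop
      vertex 0.00 0.00 0.00
      vertex 19.00 0.00 15.00
      vertex 0.00 0.00 15.00
    endloop
  endfacet
  facet normal 1.0000 0.0000 0.0000
    outer loop
      vertex 19.00 0.00 0.00
      vertex 19.00 6.00 0.00
      vertex 19.00 6.00 15.00
    endloop
  endfacet
  facet normal 1.0000 0.0000 0.0000
    outer loop
      vertex 19.00 0.00 0.00
      vertex 19.00 6.00 15.00
      vertex 19.00 0.00 15.00
    endloop
  endfacet
  facet normal 0.0000 1.0000 0.0000
    outer loop
      vertex 19.00 6.00 0.00
      vertex 7.00 6.00 0.00
      vertex 7.00 6.00 15.00
    endloop
  endfacet
  facet normal 0.0000 1.0000 0.0000
    outer loop
      vertex 19.00 6.00 0.00
      vertex 7.00 6.00 15.00
      vertex 19.00 6.00 15.00
    endloop
  endfacet
  facet normal 1.0000 0.0000 0.0000
    outer loop
      vertex 7.00 6.00 0.00
      vertex 7.00 17.00 0.00
      vertex 7.00 17.00 15.00
    endloop
  endfacet
  facet normal 1.0000 0.0000 0.0000
    outer loop
      vertex 7.00 6.00 0.00
      vertex 7.00 17.00 15.00
      vertex 7.00 6.00 15.00
    endloop
  endfacet
  facet normal 0.0000 1.0000 0.0000
    outer loop
      vertex 7.00 17.00 0.00
      vertex 0.00 17.00 0.00
      vertex 0.00 17.00 15.00
    endloop
  endfacet
  facet normal 0.0000 1.0000 0.0000
    outer loop
      vertex 7.00 17.00 0.00
      vertex 0.00 17.00 15.00
      vertex 7.00 17.00 15.00
    endloop
  endfacet
  facet normal -1.0000 0.0000 0.0000
    outer loop
      vertex 0.00 17.00 0.00
      vertex 0.00 0.00 0.00
      vertex 0.00 0.00 15.00
    endloop
  endfacet
  facet normal -1.0000 0.0000 0.0000
    outer loop
      vertex 0.00 17.00 0.00
      vertex 0.00 0.00 15.00
      vertex 0.00 17.00 15.00
    endloop
  endfacet
endsolid part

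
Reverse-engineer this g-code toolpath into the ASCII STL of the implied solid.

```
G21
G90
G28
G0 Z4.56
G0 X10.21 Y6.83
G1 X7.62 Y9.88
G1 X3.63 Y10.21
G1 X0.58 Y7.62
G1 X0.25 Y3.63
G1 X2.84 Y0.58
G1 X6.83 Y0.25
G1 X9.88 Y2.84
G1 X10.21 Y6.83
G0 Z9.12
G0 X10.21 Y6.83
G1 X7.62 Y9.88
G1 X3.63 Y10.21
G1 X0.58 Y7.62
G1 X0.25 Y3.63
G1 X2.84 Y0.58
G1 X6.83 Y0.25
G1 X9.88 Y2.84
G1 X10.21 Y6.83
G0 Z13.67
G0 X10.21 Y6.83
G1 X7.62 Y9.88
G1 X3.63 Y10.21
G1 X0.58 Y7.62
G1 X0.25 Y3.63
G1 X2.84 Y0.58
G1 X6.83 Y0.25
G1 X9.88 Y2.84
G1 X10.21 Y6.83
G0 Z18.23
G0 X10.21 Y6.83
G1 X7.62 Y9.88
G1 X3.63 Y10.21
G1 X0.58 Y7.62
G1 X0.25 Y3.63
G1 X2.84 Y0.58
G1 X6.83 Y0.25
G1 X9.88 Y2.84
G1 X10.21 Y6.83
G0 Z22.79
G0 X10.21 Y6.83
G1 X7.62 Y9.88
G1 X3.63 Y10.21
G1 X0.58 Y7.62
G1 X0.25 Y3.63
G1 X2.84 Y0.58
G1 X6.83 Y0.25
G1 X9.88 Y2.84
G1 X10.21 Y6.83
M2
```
solid part
  facet normal 0.0000 0.0000 -1.0000
    outer loop
      vertex 3.63 10.21 0.00
      vertex 7.62 9.88 0.00
      vertex 10.21 6.83 0.00
    endloop
  endfacet
  facet normal 0.0000 0.0000 -1.0000
    outer loop
      vertex 0.58 7.62 0.00
      vertex 3.63 10.21 0.00
      vertex 10.21 6.83 0.00
    endloop
  endfacet
  facet normal 0.0000 0.0000 -1.0000
    outer loop
      vertex 0.25 3.63 0.00
      vertex 0.58 7.62 0.00
      vertex 10.21 6.83 0.00
    endloop
  endfacet
  facet normal 0.0000 0.0000 -1.0000
    outer loop
      vertex 2.84 0.58 0.00
      vertex 0.25 3.63 0.00
      vertex 10.21 6.83 0.00
    endloop
  endfacet
  facet normal 0.0000 0.0000 -1.0000
    outer loop
      vertex 6.83 0.25 0.00
      vertex 2.84 0.58 0.00
      vertex 10.21 6.83 0.00
    endloop
  endfacet
  facet normal 0.0000 0.0000 -1.0000
    outer loop
      vertex 9.88 2.84 0.00
      vertex 6.83 0.25 0.00
      vertex 10.21 6.83 0.00
    endloop
  endfacet
  facet normal 0.0000 0.0000 1.0000
    outer loop
      vertex 10.21 6.83 22.79
      vertex 7.62 9.88 22.79
      vertex 3.63 10.21 22.79
    endloop
  endfacet
  facet normal 0.0000 0.0000 1.0000
    outer loop
      vertex 10.21 6.83 22.79
      vertex 3.63 10.21 22.79
      vertex 0.58 7.62 22.79
    endloop
  endfacet
  facet normal 0.0000 0.0000 1.0000
    outer loop
      vertex 10.21 6.83 22.79
      vertex 0.58 7.62 22.79
      vertex 0.25 3.63 22.79
    endloop
  endfacet
  facet normal 0.0000 0.0000 1.0000
    outer loop
      vertex 10.21 6.83 22.79
      vertex 0.25 3.63 22.79
      vertex 2.84 0.58 22.79
    endloop
  endfacet
  facet normal 0.0000 0.0000 1.0000
    outer loop
      vertex 10.21 6.83 22.79
      vertex 2.84 0.58 22.79
      vertex 6.83 0.25 22.79
    endloop
  endfacet
  facet normal 0.0000 0.0000 1.0000
    outer loop
      vertex 10.21 6.83 22.79
      vertex 6.83 0.25 22.79
      vertex 9.88 2.84 22.79
    endloop
  endfacet
  facet normal 0.7622 0.6473 0.0000
    outer loop
      vertex 10.21 6.83 0.00
      vertex 7.62 9.88 0.00
      vertex 7.62 9.88 22.79
    endloop
  endfacet
  facet normal 0.7622 0.6473 0.0000
    outer loop
      vertex 10.21 6.83 0.00
      vertex 7.62 9.88 22.79
      vertex 10.21 6.83 22.79
    endloop
  endfacet
  facet normal 0.0824 0.9966 0.0000
    outer loop
      vertex 7.62 9.88 0.00
      vertex 3.63 10.21 0.00
      vertex 3.63 10.21 22.79
    endloop
  endfacet
  facet normal 0.0824 0.9966 0.0000
    outer loop
      vertex 7.62 9.88 0.00
      vertex 3.63 10.21 22.79
      vertex 7.62 9.88 22.79
    endloop
  endfacet
  facet normal -0.6473 0.7622 0.0000
    outer loop
      vertex 3.63 10.21 0.00
      vertex 0.58 7.62 0.00
      vertex 0.58 7.62 22.79
    endloop
  endfacet
  facet normal -0.6473 0.7622 0.0000
    outer loop
      vertex 3.63 10.21 0.00
      vertex 0.58 7.62 22.79
      vertex 3.63 10.21 22.79
    endloop
  endfacet
  facet normal -0.9966 0.0824 0.0000
    outer loop
      vertex 0.58 7.62 0.00
      vertex 0.25 3.63 0.00
      vertex 0.25 3.63 22.79
    endloop
  endfacet
  facet normal -0.9966 0.0824 0.0000
    outer loop
      vertex 0.58 7.62 0.00
      vertex 0.25 3.63 22.79
      vertex 0.58 7.62 22.79
    endloop
  endfacet
  facet normal -0.7622 -0.6473 0.0000
    outer loop
      vertex 0.25 3.63 0.00
      vertex 2.84 0.58 0.00
      vertex 2.84 0.58 22.79
    endloop
  endfacet
  facet normal -0.7622 -0.6473 0.0000
    outer loop
      vertex 0.25 3.63 0.00
      vertex 2.84 0.58 22.79
      vertex 0.25 3.63 22.79
    endloop
  endfacet
  facet normal -0.0824 -0.9966 0.0000
    outer loop
      vertex 2.84 0.58 0.00
      vertex 6.83 0.25 0.00
      vertex 6.83 0.25 22.79
    endloop
  endfacet
  facet normal -0.0824 -0.9966 0.0000
    outer loop
      vertex 2.84 0.58 0.00
      vertex 6.83 0.25 22.79
      vertex 2.84 0.58 22.79
    endloop
  endfacet
  facet normal 0.6473 -0.7622 0.0000
    outer loop
      vertex 6.83 0.25 0.00
      vertex 9.88 2.84 0.00
      vertex 9.88 2.84 22.79
    endloop
  endfacet
  facet normal 0.6473 -0.7622 0.0000
    outer loop
      vertex 6.83 0.25 0.00
      vertex 9.88 2.84 22.79
      vertex 6.83 0.25 22.79
    endloop
  endfacet
  facet normal 0.9966 -0.0824 0.0000
    outer loop
      vertex 9.88 2.84 0.00
      vertex 10.21 6.83 0.00
      vertex 10.21 6.83 22.79
    endloop
  endfacet
  facet normal 0.9966 -0.0824 0.0000
    outer loop
      vertex 9.88 2.84 0.00
      vertex 10.21 6.83 22.79
      vertex 9.88 2.84 22.79
    endloop
  endfacet
endsolid part

The G0 Z moves step by Δz≈4.56 mm. Every layer's G1 loop is the same polygon, so the solid is a straight extrusion of it from z=0 to z≈22.8. Closing with flat bottom and top caps and triangulating gives 28 facets — a regular 8-sided prism (a cylinder approximated with 8 flat sides), circumscribed radius ≈ 5.23 mm, height ≈ 22.8 mm.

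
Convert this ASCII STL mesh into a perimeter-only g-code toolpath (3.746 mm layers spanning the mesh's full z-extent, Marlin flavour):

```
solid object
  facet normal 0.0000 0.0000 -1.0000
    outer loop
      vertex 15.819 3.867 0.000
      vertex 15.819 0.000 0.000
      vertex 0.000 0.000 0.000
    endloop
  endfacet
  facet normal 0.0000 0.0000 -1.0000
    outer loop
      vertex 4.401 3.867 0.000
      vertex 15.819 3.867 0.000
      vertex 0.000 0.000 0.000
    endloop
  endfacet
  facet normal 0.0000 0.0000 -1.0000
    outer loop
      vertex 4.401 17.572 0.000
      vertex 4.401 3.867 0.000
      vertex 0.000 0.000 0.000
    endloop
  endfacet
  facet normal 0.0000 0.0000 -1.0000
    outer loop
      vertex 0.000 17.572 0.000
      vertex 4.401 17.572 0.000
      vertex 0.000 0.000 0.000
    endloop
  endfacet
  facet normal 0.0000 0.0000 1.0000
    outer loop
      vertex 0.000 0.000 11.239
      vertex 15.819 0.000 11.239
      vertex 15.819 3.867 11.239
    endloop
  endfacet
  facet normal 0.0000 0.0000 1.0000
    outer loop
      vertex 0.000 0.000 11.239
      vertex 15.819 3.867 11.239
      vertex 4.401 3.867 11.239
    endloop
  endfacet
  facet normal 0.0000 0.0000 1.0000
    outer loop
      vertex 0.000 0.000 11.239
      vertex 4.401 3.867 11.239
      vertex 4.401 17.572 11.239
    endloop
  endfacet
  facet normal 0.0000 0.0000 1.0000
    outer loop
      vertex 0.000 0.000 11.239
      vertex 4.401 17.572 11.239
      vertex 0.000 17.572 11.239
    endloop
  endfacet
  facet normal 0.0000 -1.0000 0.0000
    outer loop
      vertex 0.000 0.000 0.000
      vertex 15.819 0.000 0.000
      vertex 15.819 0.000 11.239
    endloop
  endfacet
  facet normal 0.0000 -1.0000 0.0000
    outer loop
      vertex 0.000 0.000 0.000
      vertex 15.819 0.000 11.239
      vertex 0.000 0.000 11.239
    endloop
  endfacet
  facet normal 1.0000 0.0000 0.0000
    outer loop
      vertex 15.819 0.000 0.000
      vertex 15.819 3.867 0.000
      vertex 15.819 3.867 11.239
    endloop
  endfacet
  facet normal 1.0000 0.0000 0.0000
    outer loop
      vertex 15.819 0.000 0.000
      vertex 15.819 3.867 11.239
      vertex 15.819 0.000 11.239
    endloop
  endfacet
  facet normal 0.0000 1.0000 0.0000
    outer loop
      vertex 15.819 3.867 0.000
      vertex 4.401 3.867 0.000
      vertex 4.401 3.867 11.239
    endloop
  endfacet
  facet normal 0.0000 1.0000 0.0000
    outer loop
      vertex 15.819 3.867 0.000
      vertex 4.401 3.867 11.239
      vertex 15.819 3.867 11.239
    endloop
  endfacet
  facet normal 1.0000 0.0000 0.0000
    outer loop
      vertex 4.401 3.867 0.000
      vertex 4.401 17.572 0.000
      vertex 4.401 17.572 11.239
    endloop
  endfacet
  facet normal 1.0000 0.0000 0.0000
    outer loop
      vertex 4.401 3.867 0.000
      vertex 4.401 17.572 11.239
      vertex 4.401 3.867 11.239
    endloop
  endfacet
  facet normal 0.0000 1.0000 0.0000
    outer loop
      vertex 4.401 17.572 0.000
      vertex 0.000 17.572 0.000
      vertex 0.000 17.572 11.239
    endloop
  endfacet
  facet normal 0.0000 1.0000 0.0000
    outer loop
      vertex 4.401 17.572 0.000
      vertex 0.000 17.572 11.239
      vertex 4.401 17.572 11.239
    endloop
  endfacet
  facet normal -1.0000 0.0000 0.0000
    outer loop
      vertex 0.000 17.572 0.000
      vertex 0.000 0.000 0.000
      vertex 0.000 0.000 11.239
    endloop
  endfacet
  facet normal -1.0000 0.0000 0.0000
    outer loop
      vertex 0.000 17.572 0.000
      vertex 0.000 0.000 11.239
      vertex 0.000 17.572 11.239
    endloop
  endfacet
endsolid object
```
; perimeter-only toolpath
G21 ; units = mm
G90 ; absolute positioning
G28 ; home
; layer 1
G0 Z3.746
G0 X0.000 Y0.000
G1 X15.819 Y0.000
G1 X15.819 Y3.867
G1 X4.401 Y3.867
G1 X4.401 Y17.572
G1 X0.000 Y17.572
G1 X0.000 Y0.000
; layer 2
G0 Z7.493
G0 X0.000 Y0.000
G1 X15.819 Y0.000
G1 X15.819 Y3.867
G1 X4.401 Y3.867
G1 X4.401 Y17.572
G1 X0.000 Y17.572
G1 X0.000 Y0.000
; layer 3
G0 Z11.239
G0 X0.000 Y0.000
G1 X15.819 Y0.000
G1 X15.819 Y3.867
G1 X4.401 Y3.867
G1 X4.401 Y17.572
G1 X0.000 Y17.572
G1 X0.000 Y0.000
M2 ; end

The solid is an L-shaped prism: outer 15.8 × 17.6 mm, arm thicknesses ≈ 3.87 mm (horizontal) and 4.4 mm (vertical), extruded 11.2 mm in z. Slicing at Δz = 3.746 mm — 3 equal slices spanning the solid's height, so layer i sits at z = i·h/3 — gives 3 non-empty perimeters. Each is a 6-segment closed polygon; G0 lifts to the layer z and rapids to the start vertex, then G1 traces the edges.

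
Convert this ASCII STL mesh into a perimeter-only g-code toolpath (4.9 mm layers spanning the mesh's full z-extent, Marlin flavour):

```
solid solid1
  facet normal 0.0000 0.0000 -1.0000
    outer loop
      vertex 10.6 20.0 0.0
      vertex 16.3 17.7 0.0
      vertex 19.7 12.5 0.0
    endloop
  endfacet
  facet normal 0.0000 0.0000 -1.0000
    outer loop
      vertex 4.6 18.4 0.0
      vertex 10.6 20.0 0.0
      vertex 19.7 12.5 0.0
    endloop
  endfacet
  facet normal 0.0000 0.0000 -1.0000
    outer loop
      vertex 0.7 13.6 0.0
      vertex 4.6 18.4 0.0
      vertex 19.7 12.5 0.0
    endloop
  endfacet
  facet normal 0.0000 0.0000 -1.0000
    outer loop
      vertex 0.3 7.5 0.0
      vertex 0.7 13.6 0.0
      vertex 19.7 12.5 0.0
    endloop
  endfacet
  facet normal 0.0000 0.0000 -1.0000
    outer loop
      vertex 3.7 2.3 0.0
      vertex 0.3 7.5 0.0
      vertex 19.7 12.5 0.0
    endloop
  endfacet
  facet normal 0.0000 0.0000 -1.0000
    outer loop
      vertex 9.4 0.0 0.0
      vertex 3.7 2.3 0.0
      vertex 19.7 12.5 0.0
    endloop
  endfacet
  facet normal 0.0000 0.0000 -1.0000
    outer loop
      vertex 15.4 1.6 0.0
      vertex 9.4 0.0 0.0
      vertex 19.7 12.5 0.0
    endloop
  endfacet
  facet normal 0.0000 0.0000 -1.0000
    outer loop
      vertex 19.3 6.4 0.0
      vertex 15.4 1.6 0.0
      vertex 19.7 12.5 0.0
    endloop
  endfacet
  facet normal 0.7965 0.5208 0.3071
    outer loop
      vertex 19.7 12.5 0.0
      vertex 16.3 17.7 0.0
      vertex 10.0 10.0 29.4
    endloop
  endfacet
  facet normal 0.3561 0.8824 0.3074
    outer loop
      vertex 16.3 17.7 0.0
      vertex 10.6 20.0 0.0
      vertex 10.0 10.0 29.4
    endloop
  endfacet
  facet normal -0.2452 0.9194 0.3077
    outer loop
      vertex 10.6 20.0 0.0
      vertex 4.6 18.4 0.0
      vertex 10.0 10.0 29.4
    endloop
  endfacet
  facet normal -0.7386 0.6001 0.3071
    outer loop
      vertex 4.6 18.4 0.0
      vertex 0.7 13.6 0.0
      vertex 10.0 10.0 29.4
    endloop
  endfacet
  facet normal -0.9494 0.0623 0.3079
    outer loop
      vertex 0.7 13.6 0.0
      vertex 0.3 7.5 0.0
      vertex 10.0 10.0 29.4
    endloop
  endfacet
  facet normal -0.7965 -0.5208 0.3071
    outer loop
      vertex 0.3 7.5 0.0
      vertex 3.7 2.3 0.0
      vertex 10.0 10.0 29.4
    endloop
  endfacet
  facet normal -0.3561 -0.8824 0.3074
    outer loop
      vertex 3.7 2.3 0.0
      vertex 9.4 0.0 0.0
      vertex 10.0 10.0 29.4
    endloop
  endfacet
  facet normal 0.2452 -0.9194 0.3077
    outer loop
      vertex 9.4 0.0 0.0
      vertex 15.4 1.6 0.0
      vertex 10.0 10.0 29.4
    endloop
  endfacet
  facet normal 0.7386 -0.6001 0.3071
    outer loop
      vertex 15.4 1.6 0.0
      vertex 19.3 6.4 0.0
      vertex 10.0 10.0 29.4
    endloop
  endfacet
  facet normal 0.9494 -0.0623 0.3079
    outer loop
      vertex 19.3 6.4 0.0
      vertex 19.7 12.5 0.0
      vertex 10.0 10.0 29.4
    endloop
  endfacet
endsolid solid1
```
; perimeter-only toolpath
G21 ; units = mm
G90 ; absolute positioning
G28 ; home
; layer 1
G0 Z4.9
G0 X18.1 Y12.1
G1 X15.2 Y16.4
G1 X10.5 Y18.3
G1 X5.5 Y17.0
G1 X2.2 Y13.0
G1 X1.9 Y7.9
G1 X4.8 Y3.6
G1 X9.5 Y1.7
G1 X14.5 Y3.0
G1 X17.8 Y7.0
G1 X18.1 Y12.1
; layer 2
G0 Z9.8
G0 X16.5 Y11.7
G1 X14.2 Y15.1
G1 X10.4 Y16.7
G1 X6.4 Y15.6
G1 X3.8 Y12.4
G1 X3.5 Y8.3
G1 X5.8 Y4.9
G1 X9.6 Y3.3
G1 X13.6 Y4.4
G1 X16.2 Y7.6
G1 X16.5 Y11.7
; layer 3
G0 Z14.7
G0 X14.8 Y11.2
G1 X13.2 Y13.8
G1 X10.3 Y15.0
G1 X7.3 Y14.2
G1 X5.3 Y11.8
G1 X5.2 Y8.8
G1 X6.8 Y6.2
G1 X9.7 Y5.0
G1 X12.7 Y5.8
G1 X14.7 Y8.2
G1 X14.8 Y11.2
; layer 4
G0 Z19.6
G0 X13.2 Y10.8
G1 X12.1 Y12.6
G1 X10.2 Y13.3
G1 X8.2 Y12.8
G1 X6.9 Y11.2
G1 X6.8 Y9.2
G1 X7.9 Y7.4
G1 X9.8 Y6.7
G1 X11.8 Y7.2
G1 X13.1 Y8.8
G1 X13.2 Y10.8
; layer 5
G0 Z24.5
G0 X11.6 Y10.4
G1 X11.1 Y11.3
G1 X10.1 Y11.7
G1 X9.1 Y11.4
G1 X8.4 Y10.6
G1 X8.4 Y9.6
G1 X8.9 Y8.7
G1 X9.9 Y8.3
G1 X10.9 Y8.6
G1 X11.6 Y9.4
G1 X11.6 Y10.4
M2 ; end

The solid is a regular 10-sided pyramid, base circumscribed radius ≈ 10 mm, apex at z ≈ 29.4 mm. Slicing at Δz = 4.9 mm — 6 equal slices spanning the solid's height, so layer i sits at z = i·h/6 — gives 5 non-empty perimeters. Each is a 10-segment closed polygon; G0 lifts to the layer z and rapids to the start vertex, then G1 traces the edges. The cross-section shrinks linearly with z (the slice at the apex is degenerate and omitted).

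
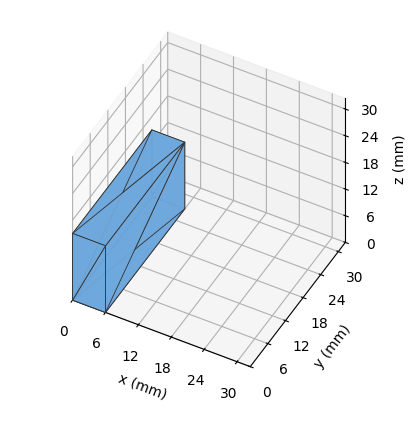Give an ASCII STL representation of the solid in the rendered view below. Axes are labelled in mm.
Reading the render: the shape is a rectangular box, roughly 6 × 27 mm footprint and 15 mm tall (dimensions read to the nearest mm from the axis ticks). For the STL, each face is triangulated and given an outward normal.

solid part
  facet normal 0.0000 0.0000 -1.0000
    outer loop
      vertex 6.000 27.000 0.000
      vertex 6.000 0.000 0.000
      vertex 0.000 0.000 0.000
    endloop
  endfacet
  facet normal 0.0000 0.0000 -1.0000
    outer loop
      vertex 0.000 27.000 0.000
      vertex 6.000 27.000 0.000
      vertex 0.000 0.000 0.000
    endloop
  endfacet
  facet normal 0.0000 0.0000 1.0000
    outer loop
      vertex 0.000 0.000 15.000
      vertex 6.000 0.000 15.000
      vertex 6.000 27.000 15.000
    endloop
  endfacet
  facet normal 0.0000 0.0000 1.0000
    outer loop
      vertex 0.000 0.000 15.000
      vertex 6.000 27.000 15.000
      vertex 0.000 27.000 15.000
    endloop
  endfacet
  facet normal 0.0000 -1.0000 0.0000
    outer loop
      vertex 0.000 0.000 0.000
      vertex 6.000 0.000 0.000
      vertex 6.000 0.000 15.000
    endloop
  endfacet
  facet normal 0.0000 -1.0000 0.0000
    outer loop
      vertex 0.000 0.000 0.000
      vertex 6.000 0.000 15.000
      vertex 0.000 0.000 15.000
    endloop
  endfacet
  facet normal 0.0000 1.0000 0.0000
    outer loop
      vertex 6.000 27.000 15.000
      vertex 6.000 27.000 0.000
      vertex 0.000 27.000 0.000
    endloop
  endfacet
  facet normal 0.0000 1.0000 0.0000
    outer loop
      vertex 0.000 27.000 15.000
      vertex 6.000 27.000 15.000
      vertex 0.000 27.000 0.000
    endloop
  endfacet
  facet normal -1.0000 0.0000 0.0000
    outer loop
      vertex 0.000 27.000 15.000
      vertex 0.000 27.000 0.000
      vertex 0.000 0.000 0.000
    endloop
  endfacet
  facet normal -1.0000 0.0000 0.0000
    outer loop
      vertex 0.000 0.000 15.000
      vertex 0.000 27.000 15.000
      vertex 0.000 0.000 0.000
    endloop
  endfacet
  facet normal 1.0000 0.0000 0.0000
    outer loop
      vertex 6.000 0.000 0.000
      vertex 6.000 27.000 0.000
      vertex 6.000 27.000 15.000
    endloop
  endfacet
  facet normal 1.0000 0.0000 0.0000
    outer loop
      vertex 6.000 0.000 0.000
      vertex 6.000 27.000 15.000
      vertex 6.000 0.000 15.000
    endloop
  endfacet
endsolid part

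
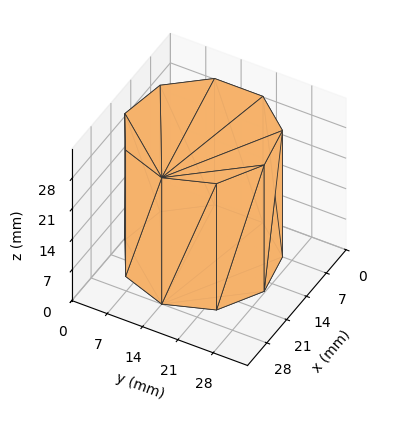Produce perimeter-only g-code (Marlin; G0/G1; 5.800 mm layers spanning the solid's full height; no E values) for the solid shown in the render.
Reading the render: the shape is a regular 9-sided prism (a cylinder approximated with 9 flat sides), circumscribed radius ≈ 14 mm, height ≈ 29 mm (dimensions read to the nearest mm from the axis ticks). For the g-code, the solid's height is divided into equal slices at the stated Δz and each level perimeter traced with G1 moves after a G0 lift.

; perimeter-only toolpath
G21 ; units = mm
G90 ; absolute positioning
G28 ; home
; layer 1
G0 Z5.800
G0 X28.000 Y14.000
G1 X24.725 Y22.999
G1 X16.431 Y27.787
G1 X7.000 Y26.124
G1 X0.844 Y18.788
G1 X0.844 Y9.212
G1 X7.000 Y1.876
G1 X16.431 Y0.213
G1 X24.725 Y5.001
G1 X28.000 Y14.000
; layer 2
G0 Z11.600
G0 X28.000 Y14.000
G1 X24.725 Y22.999
G1 X16.431 Y27.787
G1 X7.000 Y26.124
G1 X0.844 Y18.788
G1 X0.844 Y9.212
G1 X7.000 Y1.876
G1 X16.431 Y0.213
G1 X24.725 Y5.001
G1 X28.000 Y14.000
; layer 3
G0 Z17.400
G0 X28.000 Y14.000
G1 X24.725 Y22.999
G1 X16.431 Y27.787
G1 X7.000 Y26.124
G1 X0.844 Y18.788
G1 X0.844 Y9.212
G1 X7.000 Y1.876
G1 X16.431 Y0.213
G1 X24.725 Y5.001
G1 X28.000 Y14.000
; layer 4
G0 Z23.200
G0 X28.000 Y14.000
G1 X24.725 Y22.999
G1 X16.431 Y27.787
G1 X7.000 Y26.124
G1 X0.844 Y18.788
G1 X0.844 Y9.212
G1 X7.000 Y1.876
G1 X16.431 Y0.213
G1 X24.725 Y5.001
G1 X28.000 Y14.000
; layer 5
G0 Z29.000
G0 X28.000 Y14.000
G1 X24.725 Y22.999
G1 X16.431 Y27.787
G1 X7.000 Y26.124
G1 X0.844 Y18.788
G1 X0.844 Y9.212
G1 X7.000 Y1.876
G1 X16.431 Y0.213
G1 X24.725 Y5.001
G1 X28.000 Y14.000
M2 ; end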